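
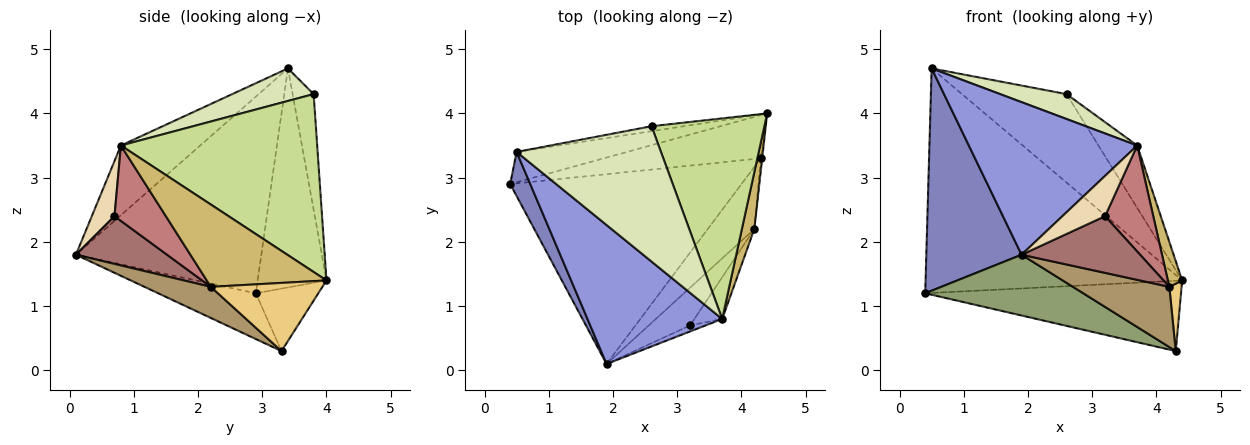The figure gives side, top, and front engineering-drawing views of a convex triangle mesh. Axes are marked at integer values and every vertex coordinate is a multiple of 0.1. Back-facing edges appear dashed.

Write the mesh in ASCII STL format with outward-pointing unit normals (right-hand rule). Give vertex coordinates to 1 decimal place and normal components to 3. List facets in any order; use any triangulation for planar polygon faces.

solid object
 facet normal -0.257 0.958 -0.129
  outer loop
   vertex 0.5 3.4 4.7
   vertex 4.4 4.0 1.4
   vertex 0.4 2.9 1.2
  endloop
 endfacet
 facet normal -0.886 -0.455 0.090
  outer loop
   vertex 0.5 3.4 4.7
   vertex 0.4 2.9 1.2
   vertex 1.9 0.1 1.8
  endloop
 endfacet
 facet normal -0.329 -0.698 0.636
  outer loop
   vertex 3.7 0.8 3.5
   vertex 0.5 3.4 4.7
   vertex 1.9 0.1 1.8
  endloop
 endfacet
 facet normal -0.204 0.834 -0.512
  outer loop
   vertex 4.3 3.3 0.3
   vertex 0.4 2.9 1.2
   vertex 4.4 4.0 1.4
  endloop
 endfacet
 facet normal -0.185 -0.300 -0.936
  outer loop
   vertex 4.3 3.3 0.3
   vertex 1.9 0.1 1.8
   vertex 0.4 2.9 1.2
  endloop
 endfacet
 facet normal -0.197 0.979 -0.055
  outer loop
   vertex 2.6 3.8 4.3
   vertex 4.4 4.0 1.4
   vertex 0.5 3.4 4.7
  endloop
 endfacet
 facet normal 0.833 0.165 0.528
  outer loop
   vertex 2.6 3.8 4.3
   vertex 3.7 0.8 3.5
   vertex 4.4 4.0 1.4
  endloop
 endfacet
 facet normal 0.217 -0.177 0.960
  outer loop
   vertex 2.6 3.8 4.3
   vertex 0.5 3.4 4.7
   vertex 3.7 0.8 3.5
  endloop
 endfacet
 facet normal 0.432 -0.628 -0.647
  outer loop
   vertex 4.2 2.2 1.3
   vertex 1.9 0.1 1.8
   vertex 4.3 3.3 0.3
  endloop
 endfacet
 facet normal 0.982 -0.117 0.148
  outer loop
   vertex 4.2 2.2 1.3
   vertex 4.4 4.0 1.4
   vertex 3.7 0.8 3.5
  endloop
 endfacet
 facet normal 0.994 -0.109 -0.021
  outer loop
   vertex 4.2 2.2 1.3
   vertex 4.3 3.3 0.3
   vertex 4.4 4.0 1.4
  endloop
 endfacet
 facet normal 0.465 -0.876 -0.132
  outer loop
   vertex 3.2 0.7 2.4
   vertex 3.7 0.8 3.5
   vertex 1.9 0.1 1.8
  endloop
 endfacet
 facet normal 0.539 -0.701 -0.466
  outer loop
   vertex 3.2 0.7 2.4
   vertex 1.9 0.1 1.8
   vertex 4.2 2.2 1.3
  endloop
 endfacet
 facet normal 0.704 -0.660 -0.260
  outer loop
   vertex 3.2 0.7 2.4
   vertex 4.2 2.2 1.3
   vertex 3.7 0.8 3.5
  endloop
 endfacet
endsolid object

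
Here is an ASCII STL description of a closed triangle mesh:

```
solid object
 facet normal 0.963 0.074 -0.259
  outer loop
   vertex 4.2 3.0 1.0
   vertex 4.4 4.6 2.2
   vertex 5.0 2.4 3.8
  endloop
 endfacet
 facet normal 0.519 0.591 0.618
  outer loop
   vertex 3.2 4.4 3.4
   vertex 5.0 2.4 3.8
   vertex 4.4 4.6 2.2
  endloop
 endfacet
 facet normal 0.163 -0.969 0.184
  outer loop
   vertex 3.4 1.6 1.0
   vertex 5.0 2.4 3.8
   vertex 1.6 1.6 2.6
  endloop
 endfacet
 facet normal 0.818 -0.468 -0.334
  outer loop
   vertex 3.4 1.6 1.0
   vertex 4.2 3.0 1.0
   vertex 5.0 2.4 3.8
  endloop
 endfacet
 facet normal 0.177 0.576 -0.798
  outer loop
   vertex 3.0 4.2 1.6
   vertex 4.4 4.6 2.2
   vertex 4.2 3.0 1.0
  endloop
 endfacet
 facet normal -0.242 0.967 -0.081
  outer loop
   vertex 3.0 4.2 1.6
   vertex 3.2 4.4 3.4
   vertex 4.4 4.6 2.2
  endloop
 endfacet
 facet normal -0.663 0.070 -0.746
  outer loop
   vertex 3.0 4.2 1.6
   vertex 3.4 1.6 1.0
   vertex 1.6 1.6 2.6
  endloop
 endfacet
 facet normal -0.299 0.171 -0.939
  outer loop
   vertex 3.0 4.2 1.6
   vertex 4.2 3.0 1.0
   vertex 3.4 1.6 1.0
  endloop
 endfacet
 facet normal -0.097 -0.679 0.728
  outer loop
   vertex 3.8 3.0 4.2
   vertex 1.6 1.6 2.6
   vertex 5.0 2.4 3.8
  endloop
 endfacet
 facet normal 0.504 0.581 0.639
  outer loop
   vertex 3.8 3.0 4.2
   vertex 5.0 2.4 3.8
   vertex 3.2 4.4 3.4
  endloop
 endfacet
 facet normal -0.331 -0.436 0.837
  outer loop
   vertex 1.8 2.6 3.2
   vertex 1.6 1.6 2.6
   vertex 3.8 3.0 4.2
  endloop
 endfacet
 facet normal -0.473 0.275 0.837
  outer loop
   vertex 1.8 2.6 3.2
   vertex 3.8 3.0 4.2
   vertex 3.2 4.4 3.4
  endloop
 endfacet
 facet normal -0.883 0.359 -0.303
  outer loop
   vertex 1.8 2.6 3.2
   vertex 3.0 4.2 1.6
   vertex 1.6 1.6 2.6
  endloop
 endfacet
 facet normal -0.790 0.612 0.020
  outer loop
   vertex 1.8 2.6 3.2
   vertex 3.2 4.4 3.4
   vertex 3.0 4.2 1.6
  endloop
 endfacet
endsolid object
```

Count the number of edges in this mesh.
21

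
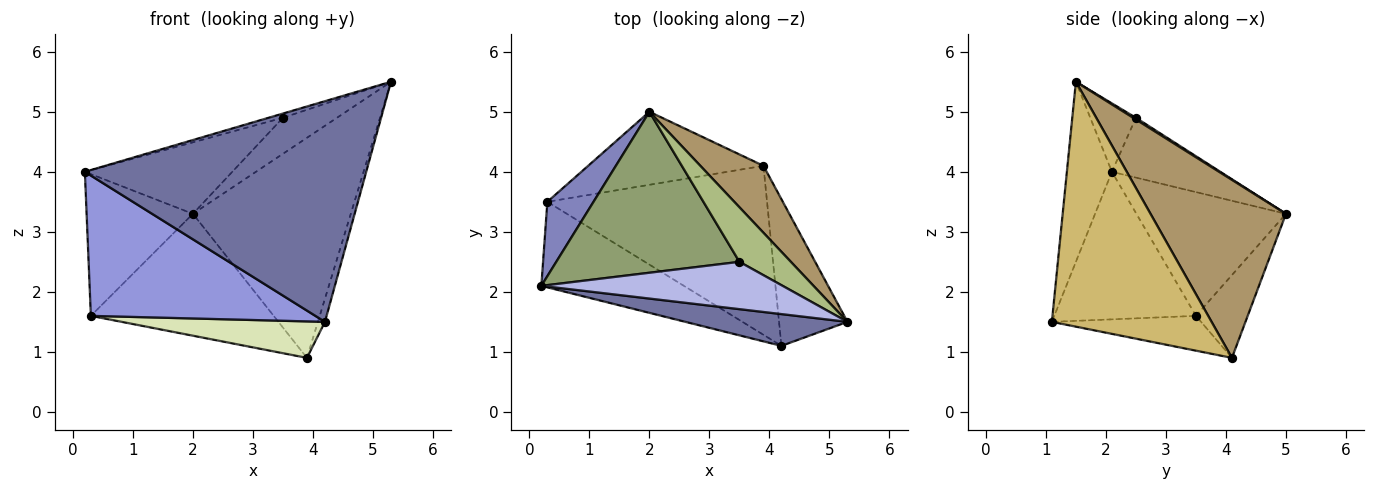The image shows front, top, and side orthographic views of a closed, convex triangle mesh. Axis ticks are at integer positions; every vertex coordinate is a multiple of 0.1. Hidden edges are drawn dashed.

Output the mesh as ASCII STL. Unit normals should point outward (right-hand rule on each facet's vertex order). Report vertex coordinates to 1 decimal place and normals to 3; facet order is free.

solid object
 facet normal -0.156 -0.978 0.141
  outer loop
   vertex 4.2 1.1 1.5
   vertex 5.3 1.5 5.5
   vertex 0.2 2.1 4.0
  endloop
 endfacet
 facet normal -0.780 0.554 0.291
  outer loop
   vertex 0.3 3.5 1.6
   vertex 0.2 2.1 4.0
   vertex 2.0 5.0 3.3
  endloop
 endfacet
 facet normal -0.474 -0.752 -0.458
  outer loop
   vertex 0.3 3.5 1.6
   vertex 4.2 1.1 1.5
   vertex 0.2 2.1 4.0
  endloop
 endfacet
 facet normal -0.272 0.086 0.959
  outer loop
   vertex 3.5 2.5 4.9
   vertex 0.2 2.1 4.0
   vertex 5.3 1.5 5.5
  endloop
 endfacet
 facet normal -0.286 0.389 0.876
  outer loop
   vertex 3.5 2.5 4.9
   vertex 2.0 5.0 3.3
   vertex 0.2 2.1 4.0
  endloop
 endfacet
 facet normal 0.028 0.551 0.834
  outer loop
   vertex 3.5 2.5 4.9
   vertex 5.3 1.5 5.5
   vertex 2.0 5.0 3.3
  endloop
 endfacet
 facet normal -0.236 0.834 -0.499
  outer loop
   vertex 3.9 4.1 0.9
   vertex 0.3 3.5 1.6
   vertex 2.0 5.0 3.3
  endloop
 endfacet
 facet normal -0.153 -0.209 -0.966
  outer loop
   vertex 3.9 4.1 0.9
   vertex 4.2 1.1 1.5
   vertex 0.3 3.5 1.6
  endloop
 endfacet
 facet normal 0.634 0.740 0.225
  outer loop
   vertex 3.9 4.1 0.9
   vertex 2.0 5.0 3.3
   vertex 5.3 1.5 5.5
  endloop
 endfacet
 facet normal 0.962 0.042 -0.269
  outer loop
   vertex 3.9 4.1 0.9
   vertex 5.3 1.5 5.5
   vertex 4.2 1.1 1.5
  endloop
 endfacet
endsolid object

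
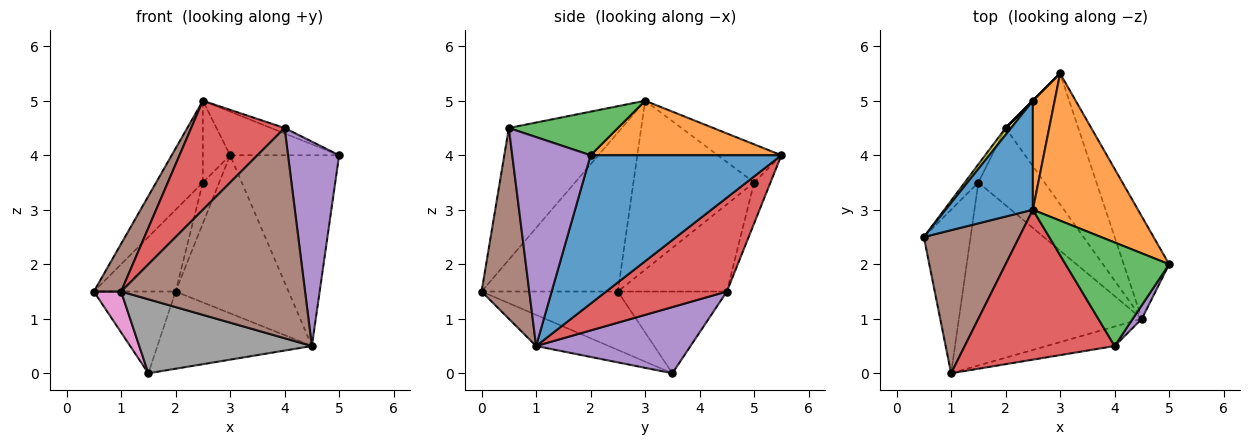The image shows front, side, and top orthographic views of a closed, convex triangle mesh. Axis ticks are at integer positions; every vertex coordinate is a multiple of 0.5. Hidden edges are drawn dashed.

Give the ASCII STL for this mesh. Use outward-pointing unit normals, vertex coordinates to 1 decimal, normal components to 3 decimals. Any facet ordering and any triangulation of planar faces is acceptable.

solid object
 facet normal 0.839 0.479 -0.257
  outer loop
   vertex 4.5 1.0 0.5
   vertex 3.0 5.5 4.0
   vertex 5.0 2.0 4.0
  endloop
 endfacet
 facet normal 0.445 0.254 0.859
  outer loop
   vertex 2.5 3.0 5.0
   vertex 5.0 2.0 4.0
   vertex 3.0 5.5 4.0
  endloop
 endfacet
 facet normal -0.793 0.595 -0.132
  outer loop
   vertex 2.0 4.5 1.5
   vertex 1.5 3.5 0.0
   vertex 0.5 2.5 1.5
  endloop
 endfacet
 facet normal 0.636 0.595 -0.492
  outer loop
   vertex 2.0 4.5 1.5
   vertex 3.0 5.5 4.0
   vertex 4.5 1.0 0.5
  endloop
 endfacet
 facet normal 0.577 0.577 -0.577
  outer loop
   vertex 2.0 4.5 1.5
   vertex 4.5 1.0 0.5
   vertex 1.5 3.5 0.0
  endloop
 endfacet
 facet normal -0.845 -0.169 0.507
  outer loop
   vertex 1.0 0.0 1.5
   vertex 2.5 3.0 5.0
   vertex 0.5 2.5 1.5
  endloop
 endfacet
 facet normal -0.772 -0.154 -0.617
  outer loop
   vertex 1.0 0.0 1.5
   vertex 0.5 2.5 1.5
   vertex 1.5 3.5 0.0
  endloop
 endfacet
 facet normal -0.156 -0.370 -0.916
  outer loop
   vertex 1.0 0.0 1.5
   vertex 1.5 3.5 0.0
   vertex 4.5 1.0 0.5
  endloop
 endfacet
 facet normal -0.799 0.599 0.050
  outer loop
   vertex 2.5 5.0 3.5
   vertex 2.0 4.5 1.5
   vertex 0.5 2.5 1.5
  endloop
 endfacet
 facet normal -0.707 0.707 0.000
  outer loop
   vertex 2.5 5.0 3.5
   vertex 3.0 5.5 4.0
   vertex 2.0 4.5 1.5
  endloop
 endfacet
 facet normal -0.840 0.325 0.434
  outer loop
   vertex 2.5 5.0 3.5
   vertex 0.5 2.5 1.5
   vertex 2.5 3.0 5.0
  endloop
 endfacet
 facet normal -0.814 0.349 0.465
  outer loop
   vertex 2.5 5.0 3.5
   vertex 2.5 3.0 5.0
   vertex 3.0 5.5 4.0
  endloop
 endfacet
 facet normal 0.388 0.048 0.921
  outer loop
   vertex 4.0 0.5 4.5
   vertex 5.0 2.0 4.0
   vertex 2.5 3.0 5.0
  endloop
 endfacet
 facet normal -0.579 -0.479 0.659
  outer loop
   vertex 4.0 0.5 4.5
   vertex 2.5 3.0 5.0
   vertex 1.0 0.0 1.5
  endloop
 endfacet
 facet normal 0.837 -0.546 0.036
  outer loop
   vertex 4.0 0.5 4.5
   vertex 4.5 1.0 0.5
   vertex 5.0 2.0 4.0
  endloop
 endfacet
 facet normal 0.250 -0.964 -0.089
  outer loop
   vertex 4.0 0.5 4.5
   vertex 1.0 0.0 1.5
   vertex 4.5 1.0 0.5
  endloop
 endfacet
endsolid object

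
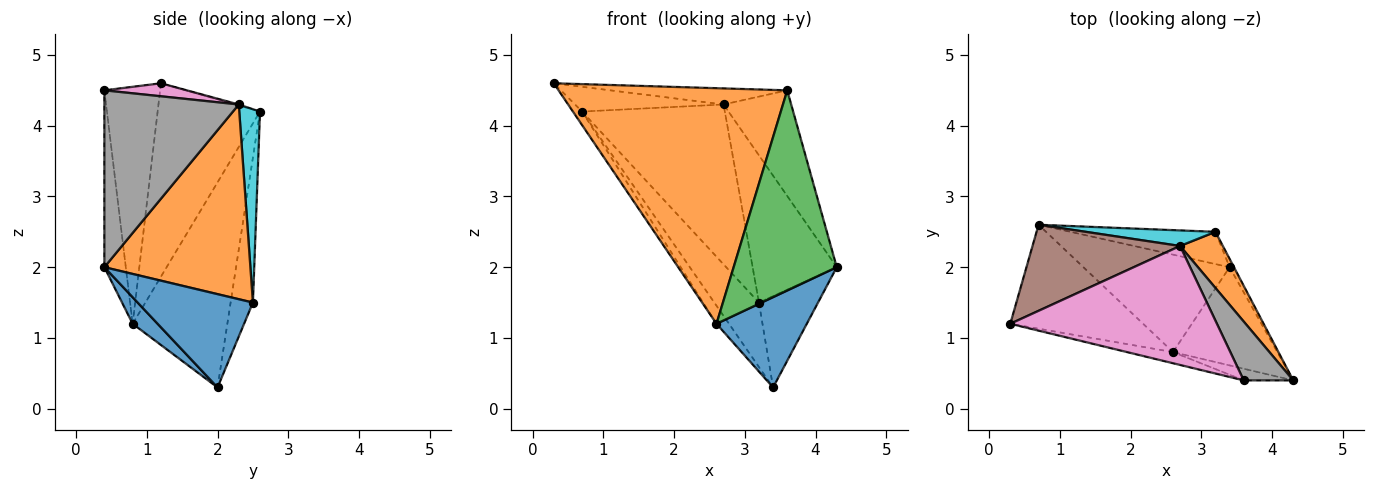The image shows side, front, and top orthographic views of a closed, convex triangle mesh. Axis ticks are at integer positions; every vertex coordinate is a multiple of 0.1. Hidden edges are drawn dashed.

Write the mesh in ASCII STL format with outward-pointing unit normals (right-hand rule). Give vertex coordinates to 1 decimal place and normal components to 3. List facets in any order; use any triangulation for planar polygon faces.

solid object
 facet normal 0.184 -0.665 -0.724
  outer loop
   vertex 2.6 0.8 1.2
   vertex 3.4 2.0 0.3
   vertex 4.3 0.4 2.0
  endloop
 endfacet
 facet normal -0.237 -0.971 -0.046
  outer loop
   vertex 2.6 0.8 1.2
   vertex 3.6 0.4 4.5
   vertex 0.3 1.2 4.6
  endloop
 endfacet
 facet normal -0.203 -0.977 -0.057
  outer loop
   vertex 2.6 0.8 1.2
   vertex 4.3 0.4 2.0
   vertex 3.6 0.4 4.5
  endloop
 endfacet
 facet normal -0.822 0.074 -0.565
  outer loop
   vertex 2.6 0.8 1.2
   vertex 0.3 1.2 4.6
   vertex 0.7 2.6 4.2
  endloop
 endfacet
 facet normal -0.810 0.107 -0.577
  outer loop
   vertex 2.6 0.8 1.2
   vertex 0.7 2.6 4.2
   vertex 3.4 2.0 0.3
  endloop
 endfacet
 facet normal -0.007 0.276 0.961
  outer loop
   vertex 2.7 2.3 4.3
   vertex 0.7 2.6 4.2
   vertex 0.3 1.2 4.6
  endloop
 endfacet
 facet normal 0.062 0.134 0.989
  outer loop
   vertex 2.7 2.3 4.3
   vertex 0.3 1.2 4.6
   vertex 3.6 0.4 4.5
  endloop
 endfacet
 facet normal 0.867 0.436 0.243
  outer loop
   vertex 2.7 2.3 4.3
   vertex 3.6 0.4 4.5
   vertex 4.3 0.4 2.0
  endloop
 endfacet
 facet normal -0.408 0.816 -0.408
  outer loop
   vertex 3.2 2.5 1.5
   vertex 3.4 2.0 0.3
   vertex 0.7 2.6 4.2
  endloop
 endfacet
 facet normal 0.143 0.985 0.096
  outer loop
   vertex 3.2 2.5 1.5
   vertex 0.7 2.6 4.2
   vertex 2.7 2.3 4.3
  endloop
 endfacet
 facet normal 0.889 0.456 -0.042
  outer loop
   vertex 3.2 2.5 1.5
   vertex 4.3 0.4 2.0
   vertex 3.4 2.0 0.3
  endloop
 endfacet
 facet normal 0.851 0.490 0.187
  outer loop
   vertex 3.2 2.5 1.5
   vertex 2.7 2.3 4.3
   vertex 4.3 0.4 2.0
  endloop
 endfacet
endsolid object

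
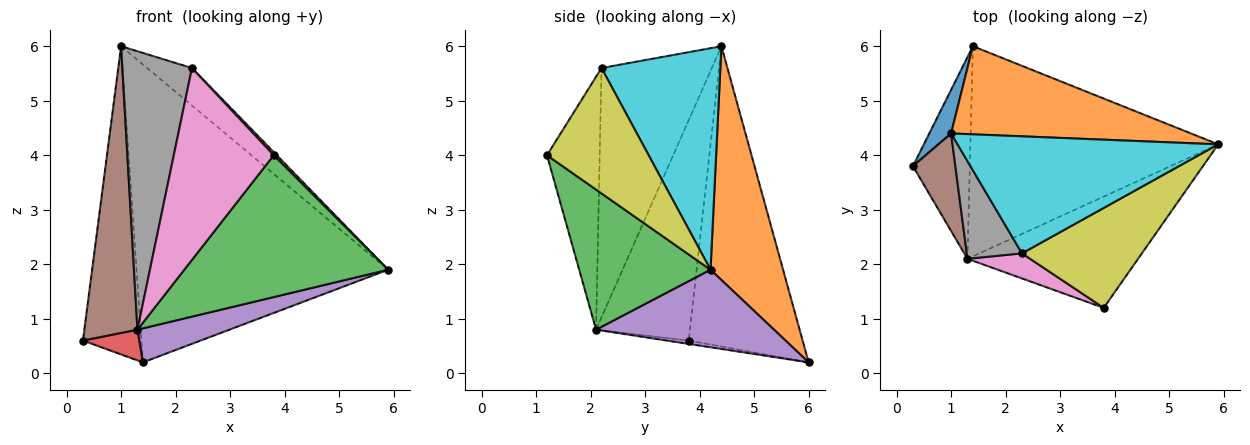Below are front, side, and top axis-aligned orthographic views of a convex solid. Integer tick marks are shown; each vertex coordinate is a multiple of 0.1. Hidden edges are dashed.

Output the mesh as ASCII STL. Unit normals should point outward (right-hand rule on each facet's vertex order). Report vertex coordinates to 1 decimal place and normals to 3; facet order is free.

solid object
 facet normal -0.888 0.456 0.064
  outer loop
   vertex 1.4 6.0 0.2
   vertex 0.3 3.8 0.6
   vertex 1.0 4.4 6.0
  endloop
 endfacet
 facet normal 0.266 0.924 0.273
  outer loop
   vertex 1.4 6.0 0.2
   vertex 1.0 4.4 6.0
   vertex 5.9 4.2 1.9
  endloop
 endfacet
 facet normal 0.452 -0.702 -0.551
  outer loop
   vertex 1.3 2.1 0.8
   vertex 5.9 4.2 1.9
   vertex 3.8 1.2 4.0
  endloop
 endfacet
 facet normal -0.058 -0.150 -0.987
  outer loop
   vertex 1.3 2.1 0.8
   vertex 0.3 3.8 0.6
   vertex 1.4 6.0 0.2
  endloop
 endfacet
 facet normal 0.295 -0.153 -0.943
  outer loop
   vertex 1.3 2.1 0.8
   vertex 1.4 6.0 0.2
   vertex 5.9 4.2 1.9
  endloop
 endfacet
 facet normal -0.858 -0.486 0.165
  outer loop
   vertex 1.3 2.1 0.8
   vertex 1.0 4.4 6.0
   vertex 0.3 3.8 0.6
  endloop
 endfacet
 facet normal -0.463 -0.879 0.115
  outer loop
   vertex 2.3 2.2 5.6
   vertex 1.3 2.1 0.8
   vertex 3.8 1.2 4.0
  endloop
 endfacet
 facet normal -0.831 -0.525 0.184
  outer loop
   vertex 2.3 2.2 5.6
   vertex 1.0 4.4 6.0
   vertex 1.3 2.1 0.8
  endloop
 endfacet
 facet normal 0.722 -0.022 0.691
  outer loop
   vertex 2.3 2.2 5.6
   vertex 3.8 1.2 4.0
   vertex 5.9 4.2 1.9
  endloop
 endfacet
 facet normal 0.629 0.237 0.740
  outer loop
   vertex 2.3 2.2 5.6
   vertex 5.9 4.2 1.9
   vertex 1.0 4.4 6.0
  endloop
 endfacet
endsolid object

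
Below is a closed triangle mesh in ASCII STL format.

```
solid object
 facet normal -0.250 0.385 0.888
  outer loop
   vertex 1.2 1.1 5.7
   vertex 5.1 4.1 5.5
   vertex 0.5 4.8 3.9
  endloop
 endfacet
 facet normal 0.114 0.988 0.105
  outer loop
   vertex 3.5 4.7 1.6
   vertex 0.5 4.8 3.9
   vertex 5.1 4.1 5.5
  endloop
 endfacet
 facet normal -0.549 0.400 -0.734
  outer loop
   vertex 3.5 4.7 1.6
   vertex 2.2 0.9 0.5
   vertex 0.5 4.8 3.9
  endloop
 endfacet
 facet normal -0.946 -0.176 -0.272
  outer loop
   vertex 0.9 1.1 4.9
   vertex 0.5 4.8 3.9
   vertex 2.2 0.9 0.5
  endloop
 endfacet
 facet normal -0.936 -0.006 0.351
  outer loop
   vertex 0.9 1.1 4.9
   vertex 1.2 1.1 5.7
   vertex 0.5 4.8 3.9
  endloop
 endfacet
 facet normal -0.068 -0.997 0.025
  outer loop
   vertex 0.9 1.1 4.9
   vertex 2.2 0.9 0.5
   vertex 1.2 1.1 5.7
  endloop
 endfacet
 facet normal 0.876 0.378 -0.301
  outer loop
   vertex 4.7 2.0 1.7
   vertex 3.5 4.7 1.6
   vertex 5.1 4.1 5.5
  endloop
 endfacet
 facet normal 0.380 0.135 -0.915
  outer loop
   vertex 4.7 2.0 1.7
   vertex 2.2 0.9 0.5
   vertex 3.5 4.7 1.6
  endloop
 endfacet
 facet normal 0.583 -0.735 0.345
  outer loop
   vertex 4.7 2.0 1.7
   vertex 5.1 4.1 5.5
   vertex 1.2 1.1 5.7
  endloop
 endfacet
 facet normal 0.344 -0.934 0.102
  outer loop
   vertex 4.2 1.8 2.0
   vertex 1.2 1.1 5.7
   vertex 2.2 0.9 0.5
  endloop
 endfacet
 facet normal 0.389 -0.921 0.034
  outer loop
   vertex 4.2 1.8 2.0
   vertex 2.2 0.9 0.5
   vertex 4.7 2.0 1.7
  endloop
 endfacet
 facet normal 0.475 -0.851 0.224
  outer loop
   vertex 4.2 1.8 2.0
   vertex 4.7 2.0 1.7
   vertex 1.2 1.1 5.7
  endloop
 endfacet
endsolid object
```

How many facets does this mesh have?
12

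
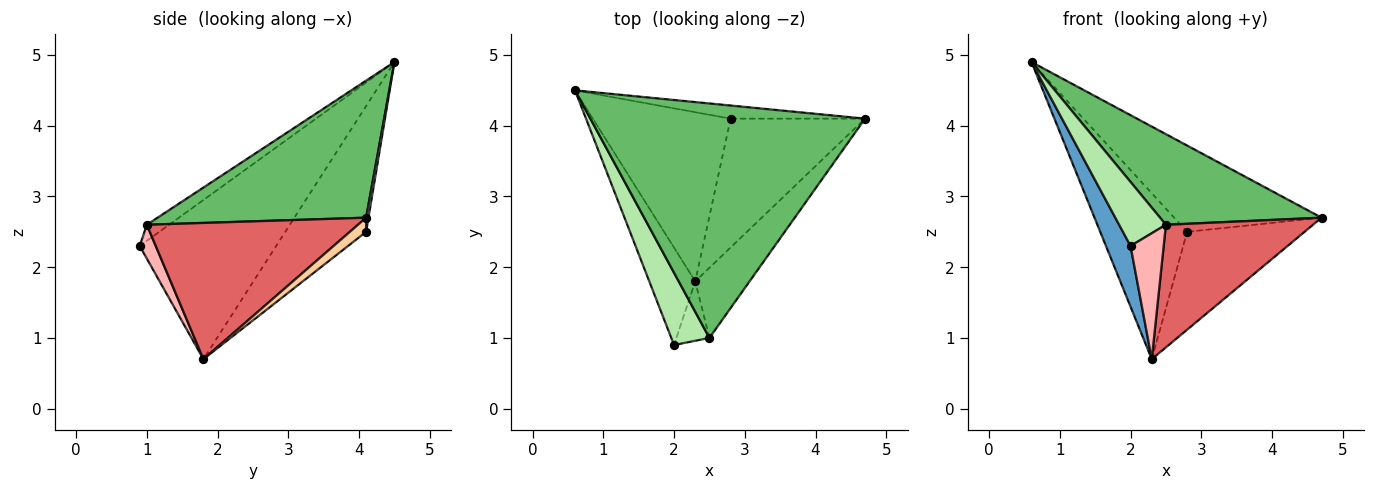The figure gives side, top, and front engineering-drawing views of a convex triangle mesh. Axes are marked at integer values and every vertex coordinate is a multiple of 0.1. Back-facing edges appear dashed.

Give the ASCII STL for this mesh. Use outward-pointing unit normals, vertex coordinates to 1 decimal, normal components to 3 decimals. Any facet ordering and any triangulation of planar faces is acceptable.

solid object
 facet normal -0.947 -0.171 -0.273
  outer loop
   vertex 2.3 1.8 0.7
   vertex 2.0 0.9 2.3
   vertex 0.6 4.5 4.9
  endloop
 endfacet
 facet normal 0.016 0.989 -0.150
  outer loop
   vertex 2.8 4.1 2.5
   vertex 0.6 4.5 4.9
   vertex 4.7 4.1 2.7
  endloop
 endfacet
 facet normal -0.546 0.587 -0.598
  outer loop
   vertex 2.8 4.1 2.5
   vertex 2.3 1.8 0.7
   vertex 0.6 4.5 4.9
  endloop
 endfacet
 facet normal 0.084 0.603 -0.793
  outer loop
   vertex 2.8 4.1 2.5
   vertex 4.7 4.1 2.7
   vertex 2.3 1.8 0.7
  endloop
 endfacet
 facet normal 0.422 -0.327 0.846
  outer loop
   vertex 2.5 1.0 2.6
   vertex 4.7 4.1 2.7
   vertex 0.6 4.5 4.9
  endloop
 endfacet
 facet normal -0.302 -0.633 0.713
  outer loop
   vertex 2.5 1.0 2.6
   vertex 0.6 4.5 4.9
   vertex 2.0 0.9 2.3
  endloop
 endfacet
 facet normal 0.780 -0.543 -0.311
  outer loop
   vertex 2.5 1.0 2.6
   vertex 2.3 1.8 0.7
   vertex 4.7 4.1 2.7
  endloop
 endfacet
 facet normal 0.400 -0.829 -0.391
  outer loop
   vertex 2.5 1.0 2.6
   vertex 2.0 0.9 2.3
   vertex 2.3 1.8 0.7
  endloop
 endfacet
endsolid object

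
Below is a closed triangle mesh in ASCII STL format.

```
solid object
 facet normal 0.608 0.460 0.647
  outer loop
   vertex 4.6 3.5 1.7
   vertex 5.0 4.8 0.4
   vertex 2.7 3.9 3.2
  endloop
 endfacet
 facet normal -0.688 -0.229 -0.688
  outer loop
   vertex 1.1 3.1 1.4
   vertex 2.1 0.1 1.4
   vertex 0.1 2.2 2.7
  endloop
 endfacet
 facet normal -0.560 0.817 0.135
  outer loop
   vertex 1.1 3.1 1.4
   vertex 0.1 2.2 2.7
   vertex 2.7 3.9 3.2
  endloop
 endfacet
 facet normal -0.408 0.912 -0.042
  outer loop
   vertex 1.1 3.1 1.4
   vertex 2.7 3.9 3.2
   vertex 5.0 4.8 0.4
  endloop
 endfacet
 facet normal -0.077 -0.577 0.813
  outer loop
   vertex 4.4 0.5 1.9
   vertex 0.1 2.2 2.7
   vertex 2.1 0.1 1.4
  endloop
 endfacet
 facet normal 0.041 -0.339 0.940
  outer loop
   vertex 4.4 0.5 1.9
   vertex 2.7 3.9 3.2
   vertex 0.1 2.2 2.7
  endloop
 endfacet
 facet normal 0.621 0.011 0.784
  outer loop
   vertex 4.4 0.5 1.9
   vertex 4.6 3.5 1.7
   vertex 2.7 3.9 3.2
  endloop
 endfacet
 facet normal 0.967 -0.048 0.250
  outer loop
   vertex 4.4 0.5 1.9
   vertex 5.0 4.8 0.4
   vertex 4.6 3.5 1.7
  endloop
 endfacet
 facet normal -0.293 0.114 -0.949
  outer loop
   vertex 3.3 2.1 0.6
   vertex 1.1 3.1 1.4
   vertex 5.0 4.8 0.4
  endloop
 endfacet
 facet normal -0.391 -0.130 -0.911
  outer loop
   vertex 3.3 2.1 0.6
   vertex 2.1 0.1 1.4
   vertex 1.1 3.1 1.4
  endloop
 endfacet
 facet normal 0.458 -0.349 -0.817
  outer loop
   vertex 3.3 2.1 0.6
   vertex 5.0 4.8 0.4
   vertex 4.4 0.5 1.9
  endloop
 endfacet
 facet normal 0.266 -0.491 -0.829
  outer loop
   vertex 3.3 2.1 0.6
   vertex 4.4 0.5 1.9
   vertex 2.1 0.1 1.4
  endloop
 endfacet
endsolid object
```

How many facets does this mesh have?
12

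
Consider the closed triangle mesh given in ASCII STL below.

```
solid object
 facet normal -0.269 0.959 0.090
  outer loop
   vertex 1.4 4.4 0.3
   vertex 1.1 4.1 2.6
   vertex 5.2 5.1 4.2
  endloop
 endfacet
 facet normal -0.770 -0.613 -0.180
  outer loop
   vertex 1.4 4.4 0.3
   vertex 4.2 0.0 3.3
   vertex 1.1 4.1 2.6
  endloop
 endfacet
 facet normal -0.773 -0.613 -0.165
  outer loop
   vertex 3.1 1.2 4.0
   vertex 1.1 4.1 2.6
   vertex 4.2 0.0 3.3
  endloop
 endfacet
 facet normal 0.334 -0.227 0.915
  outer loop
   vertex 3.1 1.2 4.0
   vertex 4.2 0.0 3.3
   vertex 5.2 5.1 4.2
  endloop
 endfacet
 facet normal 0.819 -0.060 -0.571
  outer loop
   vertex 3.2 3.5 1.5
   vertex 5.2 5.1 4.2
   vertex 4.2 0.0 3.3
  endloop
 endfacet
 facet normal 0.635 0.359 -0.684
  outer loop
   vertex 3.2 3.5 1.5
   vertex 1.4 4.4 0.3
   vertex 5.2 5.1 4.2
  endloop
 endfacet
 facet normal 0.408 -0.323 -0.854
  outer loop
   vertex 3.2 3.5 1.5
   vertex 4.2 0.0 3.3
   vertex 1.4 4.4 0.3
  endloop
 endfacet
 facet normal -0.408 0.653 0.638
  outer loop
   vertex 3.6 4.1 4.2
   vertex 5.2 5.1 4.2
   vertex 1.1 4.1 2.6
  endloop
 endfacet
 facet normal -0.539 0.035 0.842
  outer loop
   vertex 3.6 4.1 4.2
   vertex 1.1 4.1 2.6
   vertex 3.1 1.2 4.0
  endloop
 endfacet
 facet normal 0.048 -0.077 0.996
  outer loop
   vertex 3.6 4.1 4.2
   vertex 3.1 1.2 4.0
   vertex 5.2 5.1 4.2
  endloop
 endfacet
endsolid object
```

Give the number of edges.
15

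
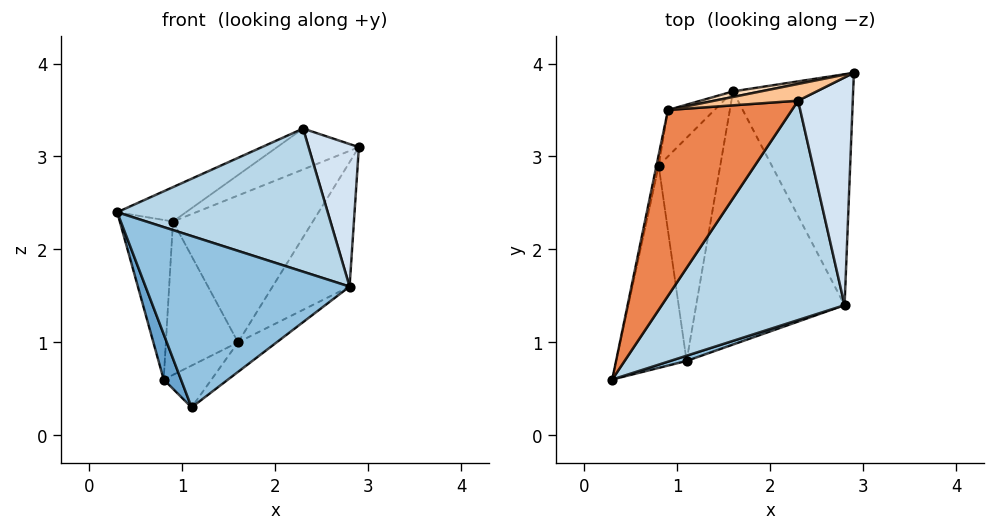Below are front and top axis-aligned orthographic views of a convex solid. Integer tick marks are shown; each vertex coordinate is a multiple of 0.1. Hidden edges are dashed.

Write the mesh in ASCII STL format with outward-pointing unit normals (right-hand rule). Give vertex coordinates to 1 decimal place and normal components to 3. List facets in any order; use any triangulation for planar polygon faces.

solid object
 facet normal -0.929 -0.081 -0.362
  outer loop
   vertex 0.8 2.9 0.6
   vertex 1.1 0.8 0.3
   vertex 0.3 0.6 2.4
  endloop
 endfacet
 facet normal 0.313 -0.949 0.029
  outer loop
   vertex 2.8 1.4 1.6
   vertex 0.3 0.6 2.4
   vertex 1.1 0.8 0.3
  endloop
 endfacet
 facet normal 0.405 -0.500 0.766
  outer loop
   vertex 2.8 1.4 1.6
   vertex 2.3 3.6 3.3
   vertex 0.3 0.6 2.4
  endloop
 endfacet
 facet normal 0.480 -0.465 0.743
  outer loop
   vertex 2.8 1.4 1.6
   vertex 2.9 3.9 3.1
   vertex 2.3 3.6 3.3
  endloop
 endfacet
 facet normal -0.582 0.148 0.800
  outer loop
   vertex 0.9 3.5 2.3
   vertex 0.3 0.6 2.4
   vertex 2.3 3.6 3.3
  endloop
 endfacet
 facet normal -0.979 0.202 -0.014
  outer loop
   vertex 0.9 3.5 2.3
   vertex 0.8 2.9 0.6
   vertex 0.3 0.6 2.4
  endloop
 endfacet
 facet normal -0.319 0.877 0.359
  outer loop
   vertex 0.9 3.5 2.3
   vertex 2.3 3.6 3.3
   vertex 2.9 3.9 3.1
  endloop
 endfacet
 facet normal -0.210 0.977 0.037
  outer loop
   vertex 1.6 3.7 1.0
   vertex 0.9 3.5 2.3
   vertex 2.9 3.9 3.1
  endloop
 endfacet
 facet normal -0.630 0.743 -0.225
  outer loop
   vertex 1.6 3.7 1.0
   vertex 0.8 2.9 0.6
   vertex 0.9 3.5 2.3
  endloop
 endfacet
 facet normal 0.803 0.282 -0.524
  outer loop
   vertex 1.6 3.7 1.0
   vertex 2.9 3.9 3.1
   vertex 2.8 1.4 1.6
  endloop
 endfacet
 facet normal 0.294 0.176 -0.940
  outer loop
   vertex 1.6 3.7 1.0
   vertex 1.1 0.8 0.3
   vertex 0.8 2.9 0.6
  endloop
 endfacet
 facet normal 0.584 0.094 -0.807
  outer loop
   vertex 1.6 3.7 1.0
   vertex 2.8 1.4 1.6
   vertex 1.1 0.8 0.3
  endloop
 endfacet
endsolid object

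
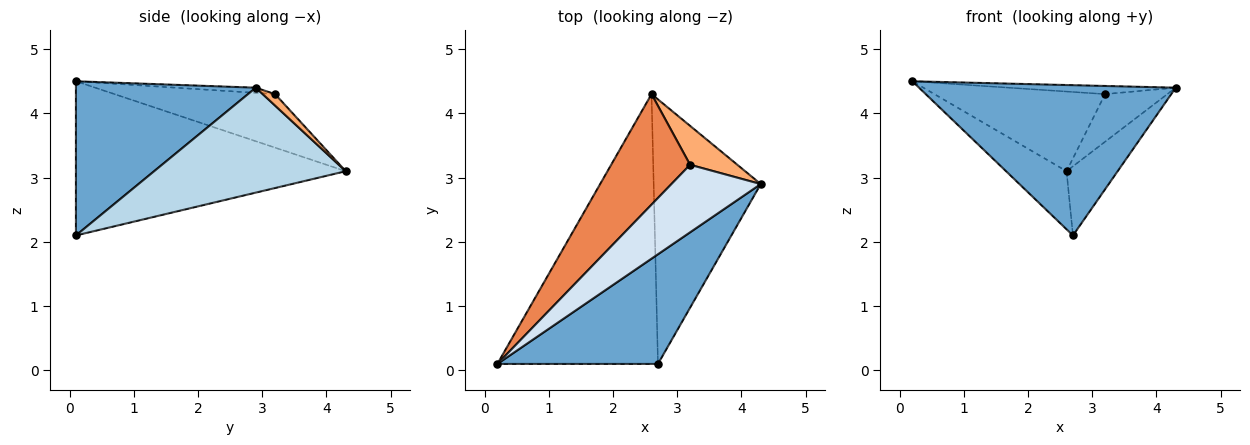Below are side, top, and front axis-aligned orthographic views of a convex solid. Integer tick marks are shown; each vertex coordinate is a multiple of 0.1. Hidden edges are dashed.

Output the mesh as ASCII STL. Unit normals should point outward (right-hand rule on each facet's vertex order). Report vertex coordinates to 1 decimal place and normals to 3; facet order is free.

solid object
 facet normal 0.493 -0.703 0.513
  outer loop
   vertex 2.7 0.1 2.1
   vertex 4.3 2.9 4.4
   vertex 0.2 0.1 4.5
  endloop
 endfacet
 facet normal -0.684 0.153 -0.713
  outer loop
   vertex 2.7 0.1 2.1
   vertex 0.2 0.1 4.5
   vertex 2.6 4.3 3.1
  endloop
 endfacet
 facet normal 0.688 0.184 -0.702
  outer loop
   vertex 2.7 0.1 2.1
   vertex 2.6 4.3 3.1
   vertex 4.3 2.9 4.4
  endloop
 endfacet
 facet normal -0.057 0.120 0.991
  outer loop
   vertex 3.2 3.2 4.3
   vertex 0.2 0.1 4.5
   vertex 4.3 2.9 4.4
  endloop
 endfacet
 facet normal -0.482 0.512 0.711
  outer loop
   vertex 3.2 3.2 4.3
   vertex 2.6 4.3 3.1
   vertex 0.2 0.1 4.5
  endloop
 endfacet
 facet normal 0.152 0.765 0.626
  outer loop
   vertex 3.2 3.2 4.3
   vertex 4.3 2.9 4.4
   vertex 2.6 4.3 3.1
  endloop
 endfacet
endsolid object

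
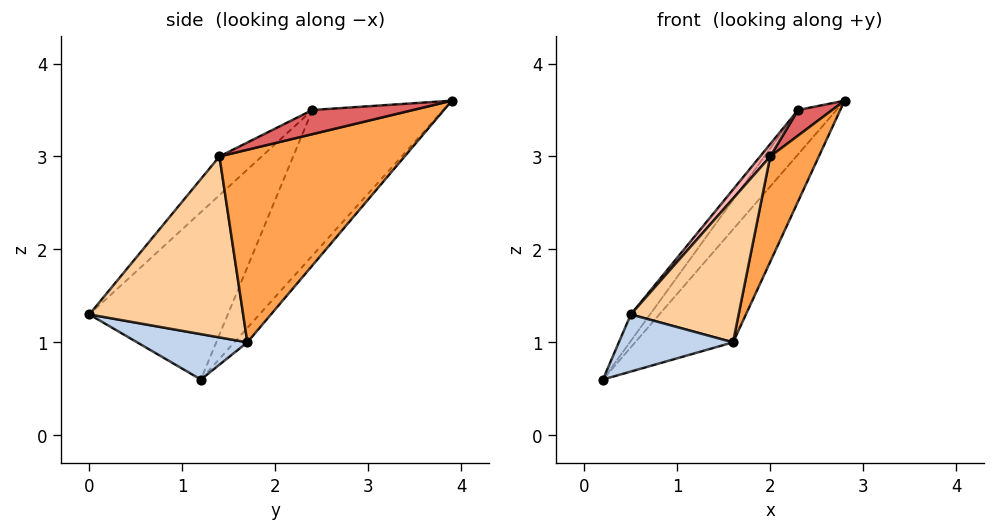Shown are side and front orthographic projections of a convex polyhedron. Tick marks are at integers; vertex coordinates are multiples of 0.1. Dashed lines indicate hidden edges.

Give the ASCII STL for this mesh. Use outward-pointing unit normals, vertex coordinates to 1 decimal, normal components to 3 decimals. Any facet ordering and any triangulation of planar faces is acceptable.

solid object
 facet normal -0.104 0.782 -0.614
  outer loop
   vertex 1.6 1.7 1.0
   vertex 0.2 1.2 0.6
   vertex 2.8 3.9 3.6
  endloop
 endfacet
 facet normal 0.380 -0.393 -0.837
  outer loop
   vertex 1.6 1.7 1.0
   vertex 0.5 0.0 1.3
   vertex 0.2 1.2 0.6
  endloop
 endfacet
 facet normal 0.942 -0.247 -0.226
  outer loop
   vertex 2.0 1.4 3.0
   vertex 1.6 1.7 1.0
   vertex 2.8 3.9 3.6
  endloop
 endfacet
 facet normal 0.794 -0.557 -0.242
  outer loop
   vertex 2.0 1.4 3.0
   vertex 0.5 0.0 1.3
   vertex 1.6 1.7 1.0
  endloop
 endfacet
 facet normal -0.831 0.243 0.501
  outer loop
   vertex 2.3 2.4 3.5
   vertex 2.8 3.9 3.6
   vertex 0.2 1.2 0.6
  endloop
 endfacet
 facet normal -0.827 0.115 0.551
  outer loop
   vertex 2.3 2.4 3.5
   vertex 0.2 1.2 0.6
   vertex 0.5 0.0 1.3
  endloop
 endfacet
 facet normal 0.945 -0.320 0.073
  outer loop
   vertex 2.3 2.4 3.5
   vertex 2.0 1.4 3.0
   vertex 2.8 3.9 3.6
  endloop
 endfacet
 facet normal -0.671 -0.161 0.724
  outer loop
   vertex 2.3 2.4 3.5
   vertex 0.5 0.0 1.3
   vertex 2.0 1.4 3.0
  endloop
 endfacet
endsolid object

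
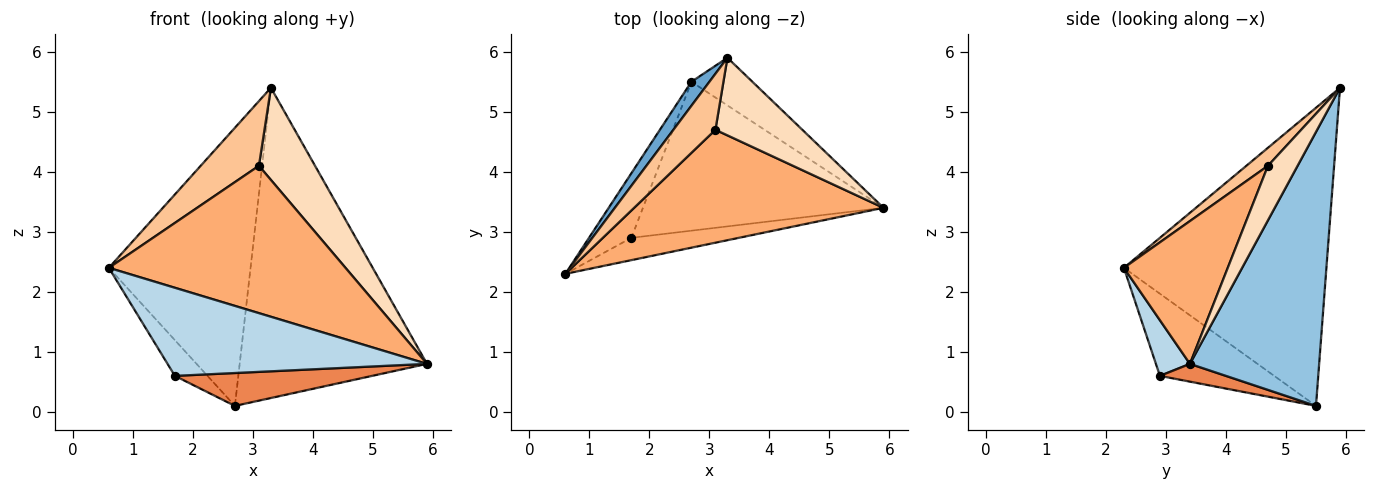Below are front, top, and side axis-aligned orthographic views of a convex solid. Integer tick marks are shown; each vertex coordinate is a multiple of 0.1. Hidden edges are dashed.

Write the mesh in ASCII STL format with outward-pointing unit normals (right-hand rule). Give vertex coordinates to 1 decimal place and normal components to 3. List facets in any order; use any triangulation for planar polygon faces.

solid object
 facet normal -0.818 0.573 0.049
  outer loop
   vertex 2.7 5.5 0.1
   vertex 0.6 2.3 2.4
   vertex 3.3 5.9 5.4
  endloop
 endfacet
 facet normal 0.563 0.817 -0.125
  outer loop
   vertex 2.7 5.5 0.1
   vertex 3.3 5.9 5.4
   vertex 5.9 3.4 0.8
  endloop
 endfacet
 facet normal 0.126 -0.962 -0.244
  outer loop
   vertex 1.7 2.9 0.6
   vertex 5.9 3.4 0.8
   vertex 0.6 2.3 2.4
  endloop
 endfacet
 facet normal -0.861 0.246 -0.444
  outer loop
   vertex 1.7 2.9 0.6
   vertex 0.6 2.3 2.4
   vertex 2.7 5.5 0.1
  endloop
 endfacet
 facet normal 0.072 -0.215 -0.974
  outer loop
   vertex 1.7 2.9 0.6
   vertex 2.7 5.5 0.1
   vertex 5.9 3.4 0.8
  endloop
 endfacet
 facet normal 0.329 -0.750 0.574
  outer loop
   vertex 3.1 4.7 4.1
   vertex 0.6 2.3 2.4
   vertex 5.9 3.4 0.8
  endloop
 endfacet
 facet normal 0.270 -0.728 0.630
  outer loop
   vertex 3.1 4.7 4.1
   vertex 3.3 5.9 5.4
   vertex 0.6 2.3 2.4
  endloop
 endfacet
 facet normal 0.374 -0.709 0.597
  outer loop
   vertex 3.1 4.7 4.1
   vertex 5.9 3.4 0.8
   vertex 3.3 5.9 5.4
  endloop
 endfacet
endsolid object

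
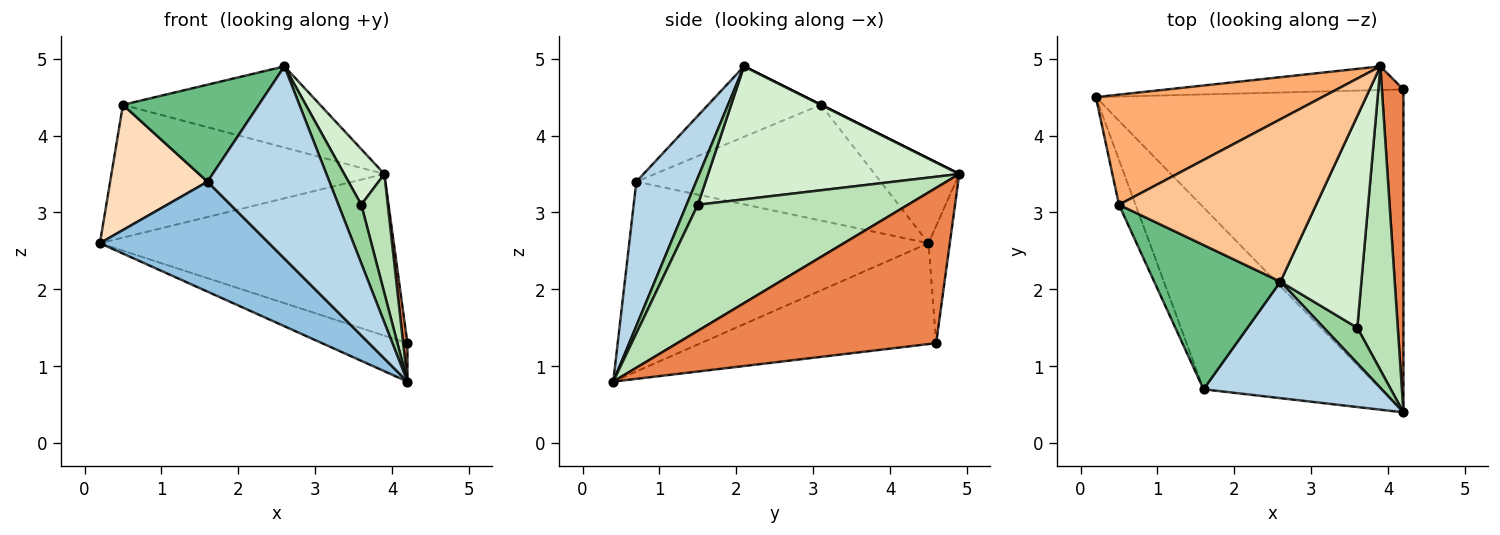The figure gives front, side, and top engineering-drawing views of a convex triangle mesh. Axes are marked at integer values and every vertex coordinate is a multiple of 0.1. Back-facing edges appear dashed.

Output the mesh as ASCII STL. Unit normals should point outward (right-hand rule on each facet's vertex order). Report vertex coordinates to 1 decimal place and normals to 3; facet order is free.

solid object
 facet normal -0.310 0.112 -0.944
  outer loop
   vertex 4.2 0.4 0.8
   vertex 0.2 4.5 2.6
   vertex 4.2 4.6 1.3
  endloop
 endfacet
 facet normal -0.675 -0.382 -0.631
  outer loop
   vertex 1.6 0.7 3.4
   vertex 0.2 4.5 2.6
   vertex 4.2 0.4 0.8
  endloop
 endfacet
 facet normal 0.387 -0.789 0.478
  outer loop
   vertex 1.6 0.7 3.4
   vertex 4.2 0.4 0.8
   vertex 2.6 2.1 4.9
  endloop
 endfacet
 facet normal -0.072 0.987 -0.144
  outer loop
   vertex 3.9 4.9 3.5
   vertex 4.2 4.6 1.3
   vertex 0.2 4.5 2.6
  endloop
 endfacet
 facet normal 0.990 -0.016 0.137
  outer loop
   vertex 3.9 4.9 3.5
   vertex 4.2 0.4 0.8
   vertex 4.2 4.6 1.3
  endloop
 endfacet
 facet normal -0.232 0.749 0.621
  outer loop
   vertex 0.5 3.1 4.4
   vertex 3.9 4.9 3.5
   vertex 0.2 4.5 2.6
  endloop
 endfacet
 facet normal 0.000 0.447 0.894
  outer loop
   vertex 0.5 3.1 4.4
   vertex 2.6 2.1 4.9
   vertex 3.9 4.9 3.5
  endloop
 endfacet
 facet normal -0.921 -0.367 -0.132
  outer loop
   vertex 0.5 3.1 4.4
   vertex 0.2 4.5 2.6
   vertex 1.6 0.7 3.4
  endloop
 endfacet
 facet normal -0.420 -0.506 0.753
  outer loop
   vertex 0.5 3.1 4.4
   vertex 1.6 0.7 3.4
   vertex 2.6 2.1 4.9
  endloop
 endfacet
 facet normal 0.388 -0.788 0.478
  outer loop
   vertex 3.6 1.5 3.1
   vertex 2.6 2.1 4.9
   vertex 4.2 0.4 0.8
  endloop
 endfacet
 facet normal 0.945 -0.119 0.304
  outer loop
   vertex 3.6 1.5 3.1
   vertex 4.2 0.4 0.8
   vertex 3.9 4.9 3.5
  endloop
 endfacet
 facet normal 0.846 -0.135 0.515
  outer loop
   vertex 3.6 1.5 3.1
   vertex 3.9 4.9 3.5
   vertex 2.6 2.1 4.9
  endloop
 endfacet
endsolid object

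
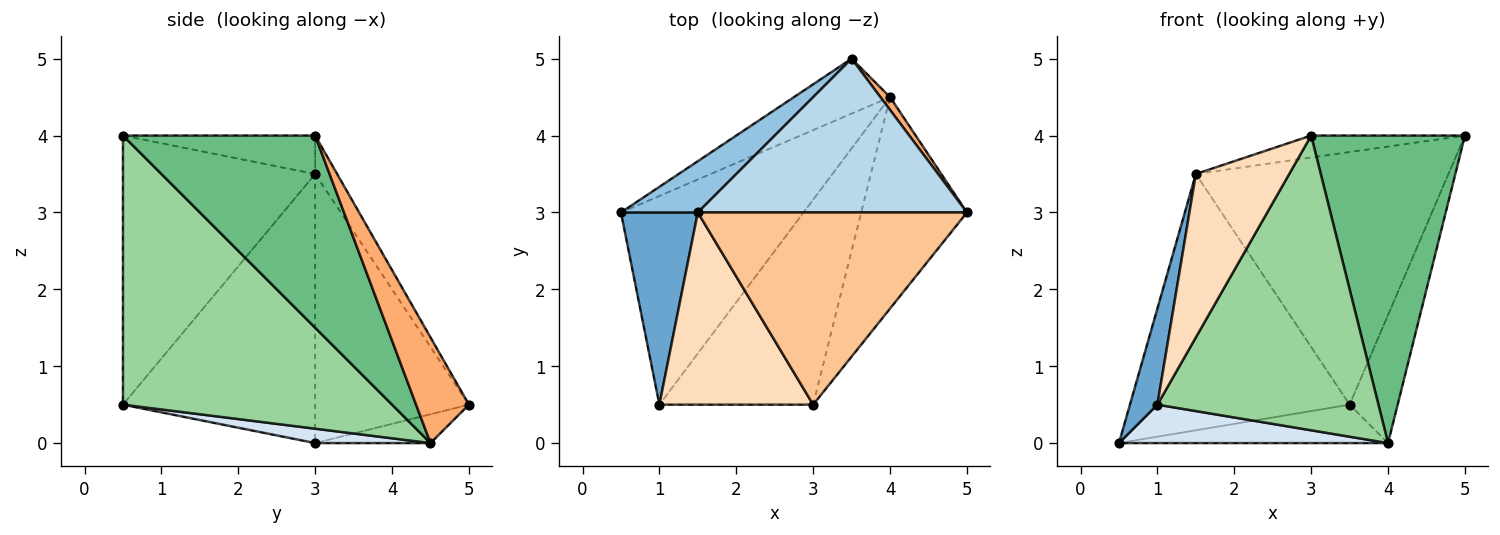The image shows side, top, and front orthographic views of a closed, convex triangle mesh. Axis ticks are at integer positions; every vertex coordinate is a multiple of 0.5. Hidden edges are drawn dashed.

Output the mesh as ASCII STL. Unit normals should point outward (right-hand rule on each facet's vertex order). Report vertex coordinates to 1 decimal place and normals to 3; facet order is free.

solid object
 facet normal -0.953 -0.136 0.272
  outer loop
   vertex 1.5 3.0 3.5
   vertex 0.5 3.0 0.0
   vertex 1.0 0.5 0.5
  endloop
 endfacet
 facet normal -0.566 0.808 0.162
  outer loop
   vertex 1.5 3.0 3.5
   vertex 3.5 5.0 0.5
   vertex 0.5 3.0 0.0
  endloop
 endfacet
 facet normal -0.074 0.852 0.519
  outer loop
   vertex 1.5 3.0 3.5
   vertex 5.0 3.0 4.0
   vertex 3.5 5.0 0.5
  endloop
 endfacet
 facet normal 0.077 -0.181 -0.981
  outer loop
   vertex 4.0 4.5 0.0
   vertex 1.0 0.5 0.5
   vertex 0.5 3.0 0.0
  endloop
 endfacet
 facet normal -0.239 0.557 -0.796
  outer loop
   vertex 4.0 4.5 0.0
   vertex 0.5 3.0 0.0
   vertex 3.5 5.0 0.5
  endloop
 endfacet
 facet normal 0.738 0.671 0.067
  outer loop
   vertex 4.0 4.5 0.0
   vertex 3.5 5.0 0.5
   vertex 5.0 3.0 4.0
  endloop
 endfacet
 facet normal -0.141 0.112 0.984
  outer loop
   vertex 3.0 0.5 4.0
   vertex 5.0 3.0 4.0
   vertex 1.5 3.0 3.5
  endloop
 endfacet
 facet normal -0.800 -0.389 0.457
  outer loop
   vertex 3.0 0.5 4.0
   vertex 1.5 3.0 3.5
   vertex 1.0 0.5 0.5
  endloop
 endfacet
 facet normal 0.717 -0.574 -0.395
  outer loop
   vertex 3.0 0.5 4.0
   vertex 4.0 4.5 0.0
   vertex 5.0 3.0 4.0
  endloop
 endfacet
 facet normal 0.707 -0.581 -0.404
  outer loop
   vertex 3.0 0.5 4.0
   vertex 1.0 0.5 0.5
   vertex 4.0 4.5 0.0
  endloop
 endfacet
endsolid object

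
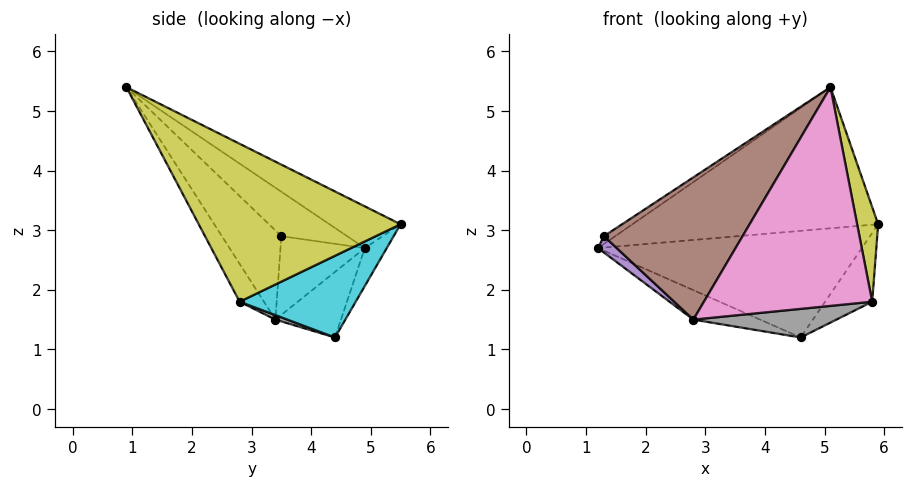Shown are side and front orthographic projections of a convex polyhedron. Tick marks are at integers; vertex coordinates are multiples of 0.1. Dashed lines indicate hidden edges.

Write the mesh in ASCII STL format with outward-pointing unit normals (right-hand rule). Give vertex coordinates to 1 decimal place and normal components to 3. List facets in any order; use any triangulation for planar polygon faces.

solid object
 facet normal -0.134 0.462 0.877
  outer loop
   vertex 5.1 0.9 5.4
   vertex 5.9 5.5 3.1
   vertex 1.2 4.9 2.7
  endloop
 endfacet
 facet normal -0.074 0.884 -0.461
  outer loop
   vertex 4.6 4.4 1.2
   vertex 1.2 4.9 2.7
   vertex 5.9 5.5 3.1
  endloop
 endfacet
 facet normal -0.337 0.343 -0.877
  outer loop
   vertex 2.8 3.4 1.5
   vertex 1.2 4.9 2.7
   vertex 4.6 4.4 1.2
  endloop
 endfacet
 facet normal -0.506 0.087 0.858
  outer loop
   vertex 1.3 3.5 2.9
   vertex 5.1 0.9 5.4
   vertex 1.2 4.9 2.7
  endloop
 endfacet
 facet normal -0.680 -0.151 -0.718
  outer loop
   vertex 1.3 3.5 2.9
   vertex 1.2 4.9 2.7
   vertex 2.8 3.4 1.5
  endloop
 endfacet
 facet normal -0.371 -0.866 -0.336
  outer loop
   vertex 1.3 3.5 2.9
   vertex 2.8 3.4 1.5
   vertex 5.1 0.9 5.4
  endloop
 endfacet
 facet normal -0.125 -0.867 -0.482
  outer loop
   vertex 5.8 2.8 1.8
   vertex 5.1 0.9 5.4
   vertex 2.8 3.4 1.5
  endloop
 endfacet
 facet normal 0.028 -0.333 -0.943
  outer loop
   vertex 5.8 2.8 1.8
   vertex 2.8 3.4 1.5
   vertex 4.6 4.4 1.2
  endloop
 endfacet
 facet normal 0.985 -0.103 0.137
  outer loop
   vertex 5.8 2.8 1.8
   vertex 5.9 5.5 3.1
   vertex 5.1 0.9 5.4
  endloop
 endfacet
 facet normal 0.706 0.286 -0.648
  outer loop
   vertex 5.8 2.8 1.8
   vertex 4.6 4.4 1.2
   vertex 5.9 5.5 3.1
  endloop
 endfacet
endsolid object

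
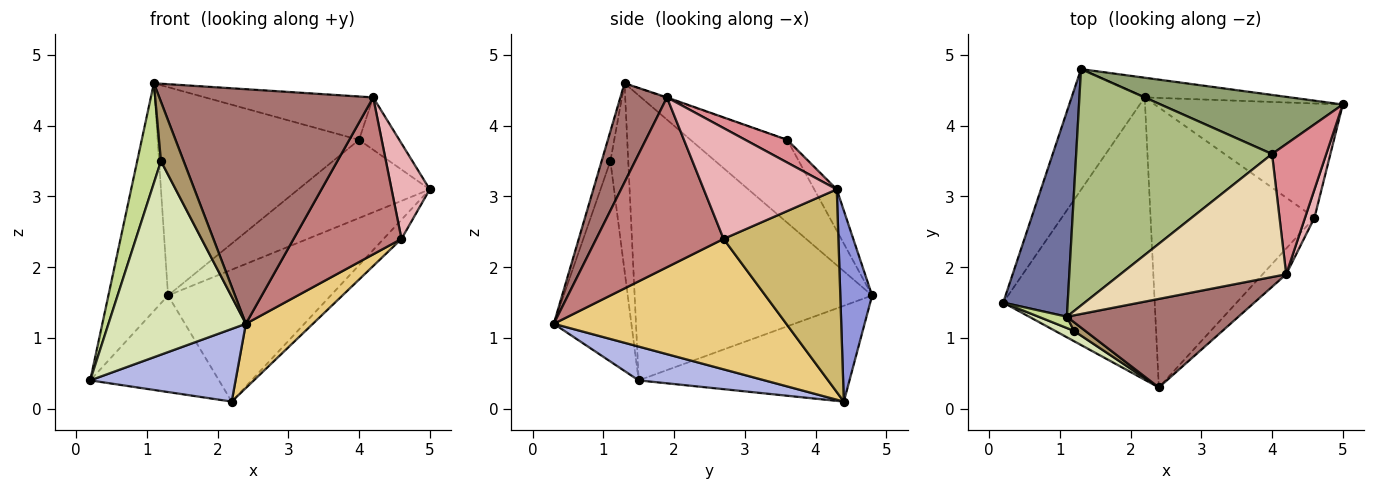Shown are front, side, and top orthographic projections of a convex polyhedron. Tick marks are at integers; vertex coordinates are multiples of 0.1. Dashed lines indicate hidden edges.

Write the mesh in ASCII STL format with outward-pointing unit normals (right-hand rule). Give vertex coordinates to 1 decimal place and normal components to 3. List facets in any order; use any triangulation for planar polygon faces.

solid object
 facet normal -0.947 0.238 0.214
  outer loop
   vertex 1.1 1.3 4.6
   vertex 1.3 4.8 1.6
   vertex 0.2 1.5 0.4
  endloop
 endfacet
 facet normal -0.715 0.437 -0.546
  outer loop
   vertex 2.2 4.4 0.1
   vertex 0.2 1.5 0.4
   vertex 1.3 4.8 1.6
  endloop
 endfacet
 facet normal 0.190 0.971 -0.145
  outer loop
   vertex 2.2 4.4 0.1
   vertex 1.3 4.8 1.6
   vertex 5.0 4.3 3.1
  endloop
 endfacet
 facet normal 0.211 -0.244 -0.947
  outer loop
   vertex 2.2 4.4 0.1
   vertex 2.4 0.3 1.2
   vertex 0.2 1.5 0.4
  endloop
 endfacet
 facet normal -0.135 0.791 0.597
  outer loop
   vertex 4.0 3.6 3.8
   vertex 5.0 4.3 3.1
   vertex 1.3 4.8 1.6
  endloop
 endfacet
 facet normal -0.303 0.630 0.715
  outer loop
   vertex 4.0 3.6 3.8
   vertex 1.3 4.8 1.6
   vertex 1.1 1.3 4.6
  endloop
 endfacet
 facet normal -0.598 -0.796 0.090
  outer loop
   vertex 1.2 1.1 3.5
   vertex 1.1 1.3 4.6
   vertex 0.2 1.5 0.4
  endloop
 endfacet
 facet normal -0.491 -0.870 0.046
  outer loop
   vertex 1.2 1.1 3.5
   vertex 0.2 1.5 0.4
   vertex 2.4 0.3 1.2
  endloop
 endfacet
 facet normal -0.356 -0.924 0.136
  outer loop
   vertex 1.2 1.1 3.5
   vertex 2.4 0.3 1.2
   vertex 1.1 1.3 4.6
  endloop
 endfacet
 facet normal 0.728 0.114 -0.676
  outer loop
   vertex 4.6 2.7 2.4
   vertex 2.2 4.4 0.1
   vertex 5.0 4.3 3.1
  endloop
 endfacet
 facet normal 0.613 -0.177 -0.770
  outer loop
   vertex 4.6 2.7 2.4
   vertex 2.4 0.3 1.2
   vertex 2.2 4.4 0.1
  endloop
 endfacet
 facet normal -0.003 0.332 0.943
  outer loop
   vertex 4.2 1.9 4.4
   vertex 4.0 3.6 3.8
   vertex 1.1 1.3 4.6
  endloop
 endfacet
 facet normal 0.200 -0.917 0.346
  outer loop
   vertex 4.2 1.9 4.4
   vertex 1.1 1.3 4.6
   vertex 2.4 0.3 1.2
  endloop
 endfacet
 facet normal 0.759 -0.643 -0.105
  outer loop
   vertex 4.2 1.9 4.4
   vertex 2.4 0.3 1.2
   vertex 4.6 2.7 2.4
  endloop
 endfacet
 facet normal 0.362 0.348 0.865
  outer loop
   vertex 4.2 1.9 4.4
   vertex 5.0 4.3 3.1
   vertex 4.0 3.6 3.8
  endloop
 endfacet
 facet normal 0.958 -0.275 0.082
  outer loop
   vertex 4.2 1.9 4.4
   vertex 4.6 2.7 2.4
   vertex 5.0 4.3 3.1
  endloop
 endfacet
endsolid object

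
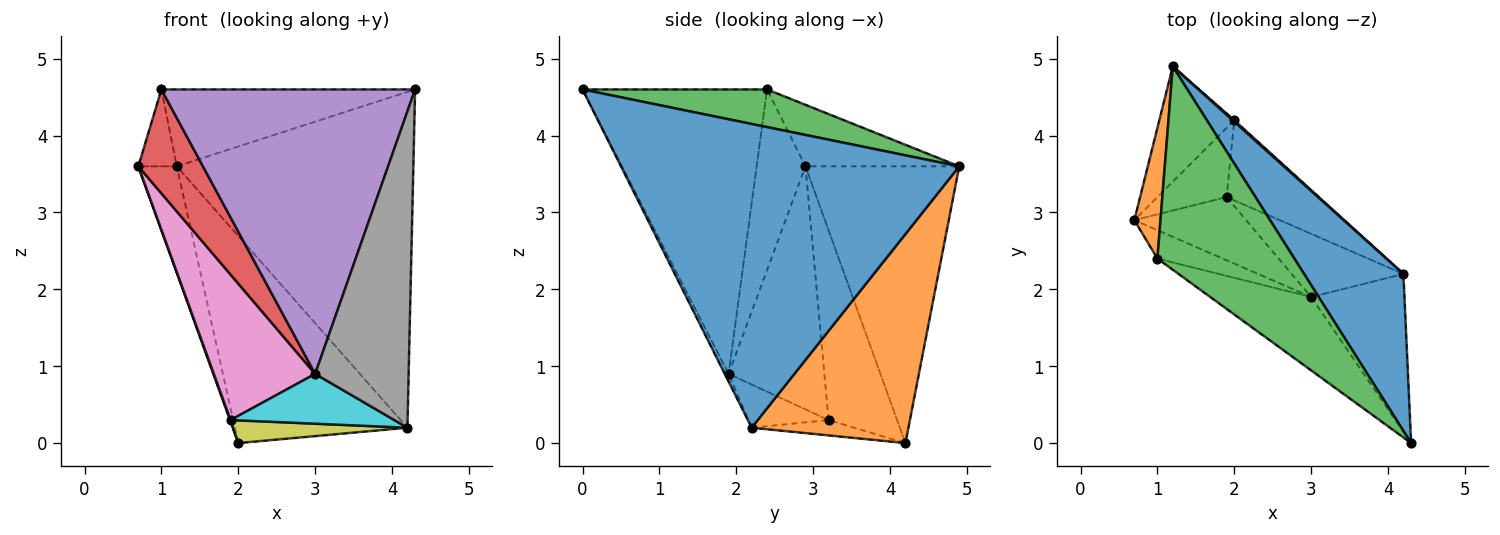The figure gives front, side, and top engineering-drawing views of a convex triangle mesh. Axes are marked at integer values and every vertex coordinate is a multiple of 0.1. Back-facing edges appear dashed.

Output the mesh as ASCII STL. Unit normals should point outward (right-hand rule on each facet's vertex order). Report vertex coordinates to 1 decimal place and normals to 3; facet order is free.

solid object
 facet normal -0.938 0.235 -0.254
  outer loop
   vertex 2.0 4.2 0.0
   vertex 0.7 2.9 3.6
   vertex 1.2 4.9 3.6
  endloop
 endfacet
 facet normal -0.897 0.224 0.381
  outer loop
   vertex 1.0 2.4 4.6
   vertex 1.2 4.9 3.6
   vertex 0.7 2.9 3.6
  endloop
 endfacet
 facet normal 0.249 0.342 0.906
  outer loop
   vertex 1.0 2.4 4.6
   vertex 4.3 0.0 4.6
   vertex 1.2 4.9 3.6
  endloop
 endfacet
 facet normal -0.589 -0.780 -0.213
  outer loop
   vertex 3.0 1.9 0.9
   vertex 1.0 2.4 4.6
   vertex 0.7 2.9 3.6
  endloop
 endfacet
 facet normal -0.576 -0.792 -0.204
  outer loop
   vertex 3.0 1.9 0.9
   vertex 4.3 0.0 4.6
   vertex 1.0 2.4 4.6
  endloop
 endfacet
 facet normal -0.940 -0.009 -0.342
  outer loop
   vertex 1.9 3.2 0.3
   vertex 0.7 2.9 3.6
   vertex 2.0 4.2 0.0
  endloop
 endfacet
 facet normal -0.655 -0.693 -0.301
  outer loop
   vertex 1.9 3.2 0.3
   vertex 3.0 1.9 0.9
   vertex 0.7 2.9 3.6
  endloop
 endfacet
 facet normal -0.037 -0.894 -0.446
  outer loop
   vertex 4.2 2.2 0.2
   vertex 4.3 0.0 4.6
   vertex 3.0 1.9 0.9
  endloop
 endfacet
 facet normal -0.158 -0.269 -0.950
  outer loop
   vertex 4.2 2.2 0.2
   vertex 1.9 3.2 0.3
   vertex 2.0 4.2 0.0
  endloop
 endfacet
 facet normal -0.290 -0.592 -0.751
  outer loop
   vertex 4.2 2.2 0.2
   vertex 3.0 1.9 0.9
   vertex 1.9 3.2 0.3
  endloop
 endfacet
 facet normal 0.792 0.554 0.259
  outer loop
   vertex 4.2 2.2 0.2
   vertex 1.2 4.9 3.6
   vertex 4.3 0.0 4.6
  endloop
 endfacet
 facet normal 0.672 0.740 0.005
  outer loop
   vertex 4.2 2.2 0.2
   vertex 2.0 4.2 0.0
   vertex 1.2 4.9 3.6
  endloop
 endfacet
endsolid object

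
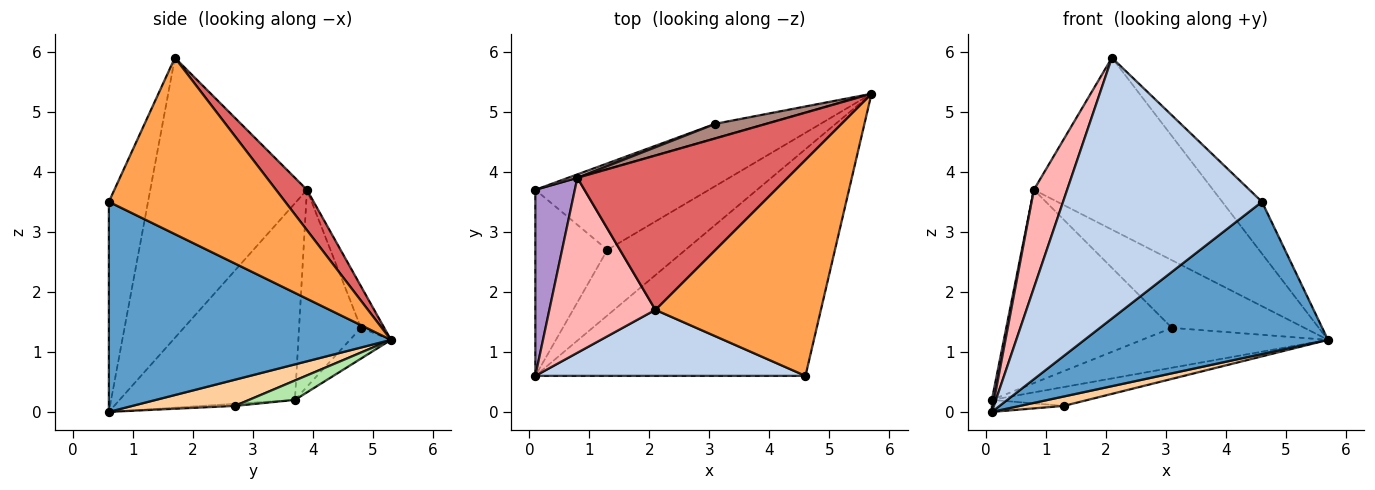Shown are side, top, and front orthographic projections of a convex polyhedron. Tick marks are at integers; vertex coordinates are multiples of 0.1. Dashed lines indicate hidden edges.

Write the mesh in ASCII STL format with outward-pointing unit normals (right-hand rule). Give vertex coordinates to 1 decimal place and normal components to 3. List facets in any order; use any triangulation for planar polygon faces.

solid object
 facet normal 0.542 -0.468 -0.697
  outer loop
   vertex 4.6 0.6 3.5
   vertex 0.1 0.6 0.0
   vertex 5.7 5.3 1.2
  endloop
 endfacet
 facet normal -0.188 -0.952 0.241
  outer loop
   vertex 2.1 1.7 5.9
   vertex 0.1 0.6 0.0
   vertex 4.6 0.6 3.5
  endloop
 endfacet
 facet normal 0.720 0.162 0.675
  outer loop
   vertex 2.1 1.7 5.9
   vertex 4.6 0.6 3.5
   vertex 5.7 5.3 1.2
  endloop
 endfacet
 facet normal 0.315 -0.135 -0.940
  outer loop
   vertex 1.3 2.7 0.1
   vertex 5.7 5.3 1.2
   vertex 0.1 0.6 0.0
  endloop
 endfacet
 facet normal -0.029 0.064 -0.997
  outer loop
   vertex 1.3 2.7 0.1
   vertex 0.1 0.6 0.0
   vertex 0.1 3.7 0.2
  endloop
 endfacet
 facet normal 0.108 0.227 -0.968
  outer loop
   vertex 1.3 2.7 0.1
   vertex 0.1 3.7 0.2
   vertex 5.7 5.3 1.2
  endloop
 endfacet
 facet normal 0.127 0.738 0.663
  outer loop
   vertex 0.8 3.9 3.7
   vertex 2.1 1.7 5.9
   vertex 5.7 5.3 1.2
  endloop
 endfacet
 facet normal -0.917 -0.195 0.347
  outer loop
   vertex 0.8 3.9 3.7
   vertex 0.1 0.6 0.0
   vertex 2.1 1.7 5.9
  endloop
 endfacet
 facet normal -0.980 -0.013 0.197
  outer loop
   vertex 0.8 3.9 3.7
   vertex 0.1 3.7 0.2
   vertex 0.1 0.6 0.0
  endloop
 endfacet
 facet normal -0.203 0.920 -0.336
  outer loop
   vertex 3.1 4.8 1.4
   vertex 5.7 5.3 1.2
   vertex 0.1 3.7 0.2
  endloop
 endfacet
 facet normal -0.169 0.963 0.208
  outer loop
   vertex 3.1 4.8 1.4
   vertex 0.8 3.9 3.7
   vertex 5.7 5.3 1.2
  endloop
 endfacet
 facet normal -0.350 0.937 0.016
  outer loop
   vertex 3.1 4.8 1.4
   vertex 0.1 3.7 0.2
   vertex 0.8 3.9 3.7
  endloop
 endfacet
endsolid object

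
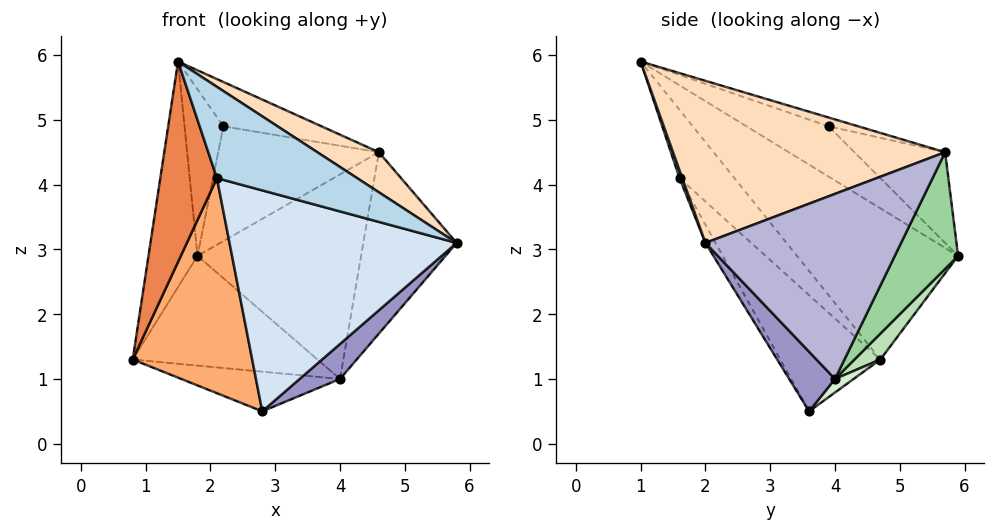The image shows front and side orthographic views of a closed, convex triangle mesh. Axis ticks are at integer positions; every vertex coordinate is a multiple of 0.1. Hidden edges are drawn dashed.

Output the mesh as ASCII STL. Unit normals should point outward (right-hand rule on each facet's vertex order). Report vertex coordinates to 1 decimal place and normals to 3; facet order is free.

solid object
 facet normal -0.894 0.272 0.355
  outer loop
   vertex 1.8 5.9 2.9
   vertex 0.8 4.7 1.3
   vertex 1.5 1.0 5.9
  endloop
 endfacet
 facet normal -0.772 0.366 0.520
  outer loop
   vertex 2.2 3.9 4.9
   vertex 1.8 5.9 2.9
   vertex 1.5 1.0 5.9
  endloop
 endfacet
 facet normal 0.019 -0.950 -0.311
  outer loop
   vertex 2.1 1.6 4.1
   vertex 5.8 2.0 3.1
   vertex 1.5 1.0 5.9
  endloop
 endfacet
 facet normal -0.039 -0.870 -0.491
  outer loop
   vertex 2.1 1.6 4.1
   vertex 2.8 3.6 0.5
   vertex 5.8 2.0 3.1
  endloop
 endfacet
 facet normal -0.630 -0.649 -0.426
  outer loop
   vertex 2.1 1.6 4.1
   vertex 1.5 1.0 5.9
   vertex 0.8 4.7 1.3
  endloop
 endfacet
 facet normal -0.562 -0.672 -0.482
  outer loop
   vertex 2.1 1.6 4.1
   vertex 0.8 4.7 1.3
   vertex 2.8 3.6 0.5
  endloop
 endfacet
 facet normal -0.353 0.625 0.696
  outer loop
   vertex 4.6 5.7 4.5
   vertex 1.8 5.9 2.9
   vertex 2.2 3.9 4.9
  endloop
 endfacet
 facet normal 0.562 -0.127 0.817
  outer loop
   vertex 4.6 5.7 4.5
   vertex 1.5 1.0 5.9
   vertex 5.8 2.0 3.1
  endloop
 endfacet
 facet normal -0.105 0.347 0.932
  outer loop
   vertex 4.6 5.7 4.5
   vertex 2.2 3.9 4.9
   vertex 1.5 1.0 5.9
  endloop
 endfacet
 facet normal 0.321 0.829 -0.458
  outer loop
   vertex 4.0 4.0 1.0
   vertex 1.8 5.9 2.9
   vertex 4.6 5.7 4.5
  endloop
 endfacet
 facet normal 0.107 0.762 -0.638
  outer loop
   vertex 4.0 4.0 1.0
   vertex 0.8 4.7 1.3
   vertex 1.8 5.9 2.9
  endloop
 endfacet
 facet normal 0.079 0.677 -0.732
  outer loop
   vertex 4.0 4.0 1.0
   vertex 2.8 3.6 0.5
   vertex 0.8 4.7 1.3
  endloop
 endfacet
 facet normal 0.464 -0.408 -0.786
  outer loop
   vertex 4.0 4.0 1.0
   vertex 5.8 2.0 3.1
   vertex 2.8 3.6 0.5
  endloop
 endfacet
 facet normal 0.848 0.404 -0.342
  outer loop
   vertex 4.0 4.0 1.0
   vertex 4.6 5.7 4.5
   vertex 5.8 2.0 3.1
  endloop
 endfacet
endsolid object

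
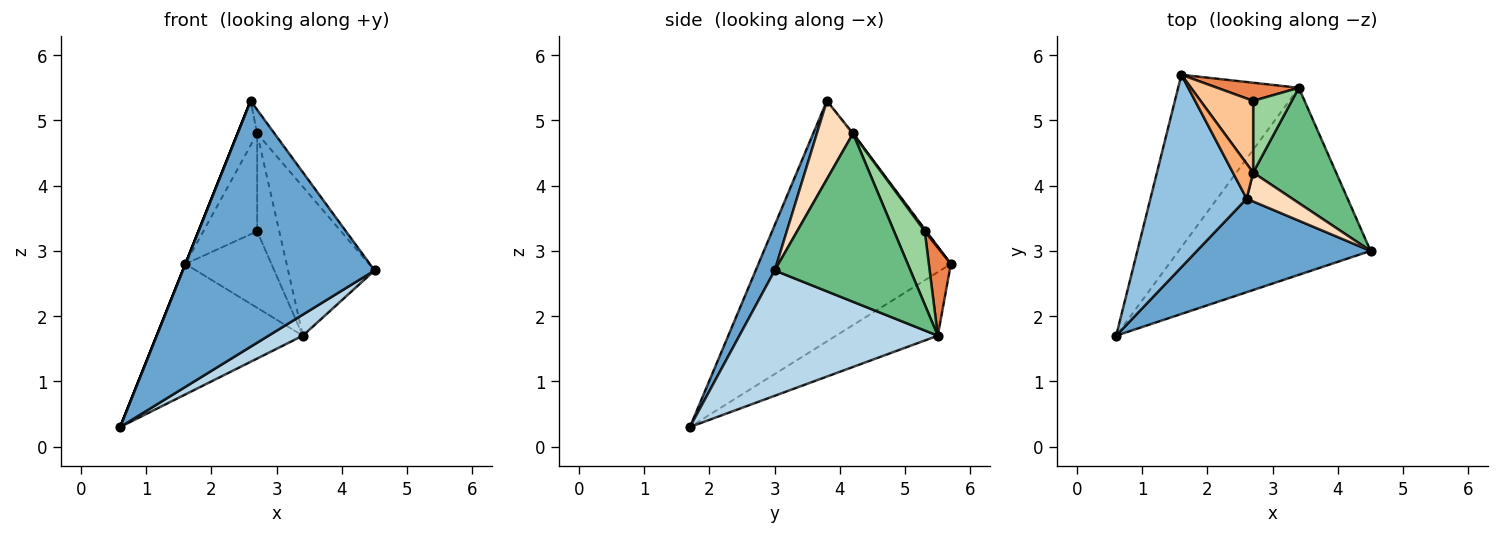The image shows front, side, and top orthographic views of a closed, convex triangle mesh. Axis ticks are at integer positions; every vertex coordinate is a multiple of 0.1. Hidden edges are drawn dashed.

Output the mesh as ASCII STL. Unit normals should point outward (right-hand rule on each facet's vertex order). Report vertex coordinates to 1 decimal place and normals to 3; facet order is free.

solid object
 facet normal 0.092 -0.931 0.354
  outer loop
   vertex 2.6 3.8 5.3
   vertex 0.6 1.7 0.3
   vertex 4.5 3.0 2.7
  endloop
 endfacet
 facet normal -0.928 0.000 0.371
  outer loop
   vertex 2.6 3.8 5.3
   vertex 1.6 5.7 2.8
   vertex 0.6 1.7 0.3
  endloop
 endfacet
 facet normal 0.544 -0.094 -0.834
  outer loop
   vertex 3.4 5.5 1.7
   vertex 4.5 3.0 2.7
   vertex 0.6 1.7 0.3
  endloop
 endfacet
 facet normal -0.387 0.556 -0.735
  outer loop
   vertex 3.4 5.5 1.7
   vertex 0.6 1.7 0.3
   vertex 1.6 5.7 2.8
  endloop
 endfacet
 facet normal 0.242 0.944 0.224
  outer loop
   vertex 2.7 5.3 3.3
   vertex 3.4 5.5 1.7
   vertex 1.6 5.7 2.8
  endloop
 endfacet
 facet normal -0.052 0.785 0.617
  outer loop
   vertex 2.7 4.2 4.8
   vertex 1.6 5.7 2.8
   vertex 2.6 3.8 5.3
  endloop
 endfacet
 facet normal 0.024 0.806 0.591
  outer loop
   vertex 2.7 4.2 4.8
   vertex 2.7 5.3 3.3
   vertex 1.6 5.7 2.8
  endloop
 endfacet
 facet normal 0.798 0.382 0.466
  outer loop
   vertex 2.7 4.2 4.8
   vertex 2.6 3.8 5.3
   vertex 4.5 3.0 2.7
  endloop
 endfacet
 facet normal 0.779 0.496 0.384
  outer loop
   vertex 2.7 4.2 4.8
   vertex 4.5 3.0 2.7
   vertex 3.4 5.5 1.7
  endloop
 endfacet
 facet normal 0.746 0.537 0.394
  outer loop
   vertex 2.7 4.2 4.8
   vertex 3.4 5.5 1.7
   vertex 2.7 5.3 3.3
  endloop
 endfacet
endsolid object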